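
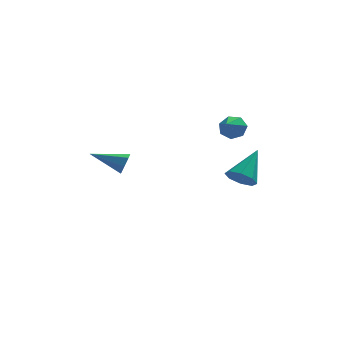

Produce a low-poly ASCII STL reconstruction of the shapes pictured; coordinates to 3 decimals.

solid 
facet normal -0.479 -0.621 -0.620
outer loop
vertex 2.76 -4.468 -0.575
vertex 2.162 -4.631 0.05
vertex 2.239 -4.042 -0.599
endloop
endfacet
facet normal 0.557 0.652 -0.515
outer loop
vertex 2.76 -4.468 -0.575
vertex 2.239 -4.042 -0.599
vertex 3.198 -3.289 1.39
endloop
endfacet
facet normal -0.479 -0.621 -0.620
outer loop
vertex 2.239 -4.042 -0.599
vertex 2.162 -4.631 0.05
vertex 1.673 -3.961 -0.243
endloop
endfacet
facet normal -0.069 0.944 -0.324
outer loop
vertex 2.239 -4.042 -0.599
vertex 1.673 -3.961 -0.243
vertex 3.198 -3.289 1.39
endloop
endfacet
facet normal -0.480 -0.621 -0.619
outer loop
vertex 1.673 -3.961 -0.243
vertex 2.162 -4.631 0.05
vertex 1.394 -4.272 0.285
endloop
endfacet
facet normal -0.555 0.811 0.185
outer loop
vertex 1.673 -3.961 -0.243
vertex 1.394 -4.272 0.285
vertex 3.198 -3.289 1.39
endloop
endfacet
facet normal -0.480 -0.621 -0.620
outer loop
vertex 1.394 -4.272 0.285
vertex 2.162 -4.631 0.05
vertex 1.565 -4.794 0.675
endloop
endfacet
facet normal -0.617 0.331 0.714
outer loop
vertex 1.394 -4.272 0.285
vertex 1.565 -4.794 0.675
vertex 3.198 -3.289 1.39
endloop
endfacet
facet normal -0.479 -0.622 -0.620
outer loop
vertex 1.565 -4.794 0.675
vertex 2.162 -4.631 0.05
vertex 2.086 -5.22 0.7
endloop
endfacet
facet normal -0.220 -0.213 0.952
outer loop
vertex 1.565 -4.794 0.675
vertex 2.086 -5.22 0.7
vertex 3.198 -3.289 1.39
endloop
endfacet
facet normal -0.479 -0.622 -0.620
outer loop
vertex 2.086 -5.22 0.7
vertex 2.162 -4.631 0.05
vertex 2.652 -5.301 0.344
endloop
endfacet
facet normal 0.406 -0.506 0.761
outer loop
vertex 2.086 -5.22 0.7
vertex 2.652 -5.301 0.344
vertex 3.198 -3.289 1.39
endloop
endfacet
facet normal -0.479 -0.622 -0.619
outer loop
vertex 2.652 -5.301 0.344
vertex 2.162 -4.631 0.05
vertex 2.931 -4.99 -0.184
endloop
endfacet
facet normal 0.893 -0.373 0.252
outer loop
vertex 2.652 -5.301 0.344
vertex 2.931 -4.99 -0.184
vertex 3.198 -3.289 1.39
endloop
endfacet
facet normal -0.479 -0.621 -0.620
outer loop
vertex 2.931 -4.99 -0.184
vertex 2.162 -4.631 0.05
vertex 2.76 -4.468 -0.575
endloop
endfacet
facet normal 0.955 0.106 -0.276
outer loop
vertex 2.931 -4.99 -0.184
vertex 2.76 -4.468 -0.575
vertex 3.198 -3.289 1.39
endloop
endfacet
facet normal 0.334 0.783 -0.525
outer loop
vertex 3.249 3.089 0.871
vertex 2.785 2.868 0.246
vertex 2.6 3.36 0.862
endloop
endfacet
facet normal 0.034 0.115 0.993
outer loop
vertex 3.249 3.089 0.871
vertex 2.6 3.36 0.862
vertex 2.255 1.632 1.074
endloop
endfacet
facet normal 0.336 0.783 -0.524
outer loop
vertex 2.6 3.36 0.862
vertex 2.785 2.868 0.246
vertex 2.091 3.261 0.388
endloop
endfacet
facet normal -0.687 0.222 0.692
outer loop
vertex 2.6 3.36 0.862
vertex 2.091 3.261 0.388
vertex 2.255 1.632 1.074
endloop
endfacet
facet normal 0.336 0.782 -0.525
outer loop
vertex 2.091 3.261 0.388
vertex 2.785 2.868 0.246
vertex 2.103 2.866 -0.193
endloop
endfacet
facet normal -0.996 -0.085 0.037
outer loop
vertex 2.091 3.261 0.388
vertex 2.103 2.866 -0.193
vertex 2.255 1.632 1.074
endloop
endfacet
facet normal 0.335 0.783 -0.524
outer loop
vertex 2.103 2.866 -0.193
vertex 2.785 2.868 0.246
vertex 2.629 2.473 -0.444
endloop
endfacet
facet normal -0.660 -0.576 -0.482
outer loop
vertex 2.103 2.866 -0.193
vertex 2.629 2.473 -0.444
vertex 2.255 1.632 1.074
endloop
endfacet
facet normal 0.335 0.783 -0.524
outer loop
vertex 2.629 2.473 -0.444
vertex 2.785 2.868 0.246
vertex 3.272 2.377 -0.176
endloop
endfacet
facet normal 0.065 -0.880 -0.471
outer loop
vertex 2.629 2.473 -0.444
vertex 3.272 2.377 -0.176
vertex 2.255 1.632 1.074
endloop
endfacet
facet normal 0.334 0.783 -0.525
outer loop
vertex 3.272 2.377 -0.176
vertex 2.785 2.868 0.246
vertex 3.548 2.652 0.409
endloop
endfacet
facet normal 0.637 -0.768 0.061
outer loop
vertex 3.272 2.377 -0.176
vertex 3.548 2.652 0.409
vertex 2.255 1.632 1.074
endloop
endfacet
facet normal 0.334 0.783 -0.525
outer loop
vertex 3.548 2.652 0.409
vertex 2.785 2.868 0.246
vertex 3.249 3.089 0.871
endloop
endfacet
facet normal 0.623 -0.326 0.711
outer loop
vertex 3.548 2.652 0.409
vertex 3.249 3.089 0.871
vertex 2.255 1.632 1.074
endloop
endfacet
facet normal 0.917 -0.230 -0.326
outer loop
vertex -2.768 2.992 -1.583
vertex -3.06 2.695 -2.195
vertex -2.844 3.393 -2.079
endloop
endfacet
facet normal 0.079 0.781 0.619
outer loop
vertex -2.768 2.992 -1.583
vertex -2.844 3.393 -2.079
vertex -4.94 3.165 -1.525
endloop
endfacet
facet normal 0.917 -0.229 -0.327
outer loop
vertex -2.844 3.393 -2.079
vertex -3.06 2.695 -2.195
vertex -3.083 3.269 -2.662
endloop
endfacet
facet normal -0.146 0.978 -0.148
outer loop
vertex -2.844 3.393 -2.079
vertex -3.083 3.269 -2.662
vertex -4.94 3.165 -1.525
endloop
endfacet
facet normal 0.916 -0.230 -0.328
outer loop
vertex -3.083 3.269 -2.662
vertex -3.06 2.695 -2.195
vertex -3.305 2.713 -2.893
endloop
endfacet
facet normal -0.474 0.493 -0.730
outer loop
vertex -3.083 3.269 -2.662
vertex -3.305 2.713 -2.893
vertex -4.94 3.165 -1.525
endloop
endfacet
facet normal 0.917 -0.229 -0.328
outer loop
vertex -3.305 2.713 -2.893
vertex -3.06 2.695 -2.195
vertex -3.342 2.143 -2.599
endloop
endfacet
facet normal -0.659 -0.311 -0.685
outer loop
vertex -3.305 2.713 -2.893
vertex -3.342 2.143 -2.599
vertex -4.94 3.165 -1.525
endloop
endfacet
facet normal 0.917 -0.229 -0.327
outer loop
vertex -3.342 2.143 -2.599
vertex -3.06 2.695 -2.195
vertex -3.167 1.989 -2.001
endloop
endfacet
facet normal -0.561 -0.826 -0.049
outer loop
vertex -3.342 2.143 -2.599
vertex -3.167 1.989 -2.001
vertex -4.94 3.165 -1.525
endloop
endfacet
facet normal 0.917 -0.229 -0.326
outer loop
vertex -3.167 1.989 -2.001
vertex -3.06 2.695 -2.195
vertex -2.912 2.367 -1.549
endloop
endfacet
facet normal -0.254 -0.667 0.701
outer loop
vertex -3.167 1.989 -2.001
vertex -2.912 2.367 -1.549
vertex -4.94 3.165 -1.525
endloop
endfacet
facet normal 0.917 -0.229 -0.326
outer loop
vertex -2.912 2.367 -1.549
vertex -3.06 2.695 -2.195
vertex -2.768 2.992 -1.583
endloop
endfacet
facet normal 0.030 0.047 0.998
outer loop
vertex -2.912 2.367 -1.549
vertex -2.768 2.992 -1.583
vertex -4.94 3.165 -1.525
endloop
endfacet

endsolid


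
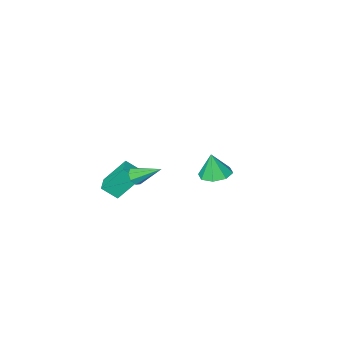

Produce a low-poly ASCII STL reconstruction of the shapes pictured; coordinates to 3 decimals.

solid 
facet normal -0.592 -0.804 -0.062
outer loop
vertex 2.343 -4.02 -3.247
vertex 1.224 -3.322 -1.613
vertex 1.587 -3.403 -4.028
endloop
endfacet
facet normal 0.533 -0.332 -0.778
outer loop
vertex 2.356 -2.358 -3.947
vertex 2.343 -4.02 -3.247
vertex 1.587 -3.403 -4.028
endloop
endfacet
facet normal -0.592 -0.804 -0.062
outer loop
vertex 1.587 -3.403 -4.028
vertex 1.224 -3.322 -1.613
vertex 0.468 -2.705 -2.394
endloop
endfacet
facet normal -0.605 0.494 -0.625
outer loop
vertex 0.468 -2.705 -2.394
vertex 2.356 -2.358 -3.947
vertex 1.587 -3.403 -4.028
endloop
endfacet
facet normal 0.605 -0.494 0.625
outer loop
vertex 2.343 -4.02 -3.247
vertex 1.993 -2.277 -1.532
vertex 1.224 -3.322 -1.613
endloop
endfacet
facet normal 0.533 -0.332 -0.778
outer loop
vertex 3.112 -2.975 -3.166
vertex 2.343 -4.02 -3.247
vertex 2.356 -2.358 -3.947
endloop
endfacet
facet normal 0.605 -0.494 0.625
outer loop
vertex 3.112 -2.975 -3.166
vertex 1.993 -2.277 -1.532
vertex 2.343 -4.02 -3.247
endloop
endfacet
facet normal -0.533 0.332 0.778
outer loop
vertex 1.224 -3.322 -1.613
vertex 1.993 -2.277 -1.532
vertex 0.468 -2.705 -2.394
endloop
endfacet
facet normal -0.605 0.494 -0.625
outer loop
vertex 1.237 -1.66 -2.313
vertex 2.356 -2.358 -3.947
vertex 0.468 -2.705 -2.394
endloop
endfacet
facet normal -0.533 0.332 0.778
outer loop
vertex 0.468 -2.705 -2.394
vertex 1.993 -2.277 -1.532
vertex 1.237 -1.66 -2.313
endloop
endfacet
facet normal 0.592 0.804 0.062
outer loop
vertex 1.237 -1.66 -2.313
vertex 3.112 -2.975 -3.166
vertex 2.356 -2.358 -3.947
endloop
endfacet
facet normal 0.592 0.804 0.062
outer loop
vertex 1.993 -2.277 -1.532
vertex 3.112 -2.975 -3.166
vertex 1.237 -1.66 -2.313
endloop
endfacet
facet normal 0.516 -0.678 -0.523
outer loop
vertex 4.54 2.664 1.764
vertex 4.085 2.63 1.359
vertex 4.588 2.97 1.415
endloop
endfacet
facet normal 0.657 0.520 0.546
outer loop
vertex 4.54 2.664 1.764
vertex 4.588 2.97 1.415
vertex 3.155 3.85 2.301
endloop
endfacet
facet normal 0.517 -0.678 -0.523
outer loop
vertex 4.588 2.97 1.415
vertex 4.085 2.63 1.359
vertex 4.342 3.077 1.033
endloop
endfacet
facet normal 0.489 0.869 -0.072
outer loop
vertex 4.588 2.97 1.415
vertex 4.342 3.077 1.033
vertex 3.155 3.85 2.301
endloop
endfacet
facet normal 0.516 -0.678 -0.523
outer loop
vertex 4.342 3.077 1.033
vertex 4.085 2.63 1.359
vertex 3.945 2.922 0.842
endloop
endfacet
facet normal -0.055 0.829 -0.557
outer loop
vertex 4.342 3.077 1.033
vertex 3.945 2.922 0.842
vertex 3.155 3.85 2.301
endloop
endfacet
facet normal 0.516 -0.678 -0.523
outer loop
vertex 3.945 2.922 0.842
vertex 4.085 2.63 1.359
vertex 3.63 2.596 0.954
endloop
endfacet
facet normal -0.658 0.421 -0.624
outer loop
vertex 3.945 2.922 0.842
vertex 3.63 2.596 0.954
vertex 3.155 3.85 2.301
endloop
endfacet
facet normal 0.516 -0.678 -0.523
outer loop
vertex 3.63 2.596 0.954
vertex 4.085 2.63 1.359
vertex 3.582 2.29 1.303
endloop
endfacet
facet normal -0.966 -0.115 -0.234
outer loop
vertex 3.63 2.596 0.954
vertex 3.582 2.29 1.303
vertex 3.155 3.85 2.301
endloop
endfacet
facet normal 0.517 -0.678 -0.523
outer loop
vertex 3.582 2.29 1.303
vertex 4.085 2.63 1.359
vertex 3.828 2.183 1.685
endloop
endfacet
facet normal -0.798 -0.464 0.384
outer loop
vertex 3.582 2.29 1.303
vertex 3.828 2.183 1.685
vertex 3.155 3.85 2.301
endloop
endfacet
facet normal 0.516 -0.678 -0.523
outer loop
vertex 3.828 2.183 1.685
vertex 4.085 2.63 1.359
vertex 4.225 2.338 1.876
endloop
endfacet
facet normal -0.253 -0.424 0.870
outer loop
vertex 3.828 2.183 1.685
vertex 4.225 2.338 1.876
vertex 3.155 3.85 2.301
endloop
endfacet
facet normal 0.516 -0.678 -0.523
outer loop
vertex 4.225 2.338 1.876
vertex 4.085 2.63 1.359
vertex 4.54 2.664 1.764
endloop
endfacet
facet normal 0.350 -0.016 0.937
outer loop
vertex 4.225 2.338 1.876
vertex 4.54 2.664 1.764
vertex 3.155 3.85 2.301
endloop
endfacet
facet normal -0.138 0.098 -0.986
outer loop
vertex -2.958 -1.594 -3.755
vertex -4.017 -1.657 -3.613
vertex -3.303 -0.861 -3.634
endloop
endfacet
facet normal 0.844 0.327 0.426
outer loop
vertex -2.958 -1.594 -3.755
vertex -3.303 -0.861 -3.634
vertex -3.783 -1.823 -1.947
endloop
endfacet
facet normal -0.138 0.098 -0.986
outer loop
vertex -3.303 -0.861 -3.634
vertex -4.017 -1.657 -3.613
vertex -4.065 -0.594 -3.501
endloop
endfacet
facet normal 0.361 0.762 0.537
outer loop
vertex -3.303 -0.861 -3.634
vertex -4.065 -0.594 -3.501
vertex -3.783 -1.823 -1.947
endloop
endfacet
facet normal -0.139 0.098 -0.986
outer loop
vertex -4.065 -0.594 -3.501
vertex -4.017 -1.657 -3.613
vertex -4.8 -0.951 -3.433
endloop
endfacet
facet normal -0.293 0.723 0.625
outer loop
vertex -4.065 -0.594 -3.501
vertex -4.8 -0.951 -3.433
vertex -3.783 -1.823 -1.947
endloop
endfacet
facet normal -0.138 0.098 -0.986
outer loop
vertex -4.8 -0.951 -3.433
vertex -4.017 -1.657 -3.613
vertex -5.075 -1.721 -3.471
endloop
endfacet
facet normal -0.735 0.231 0.638
outer loop
vertex -4.8 -0.951 -3.433
vertex -5.075 -1.721 -3.471
vertex -3.783 -1.823 -1.947
endloop
endfacet
facet normal -0.138 0.098 -0.986
outer loop
vertex -5.075 -1.721 -3.471
vertex -4.017 -1.657 -3.613
vertex -4.731 -2.454 -3.592
endloop
endfacet
facet normal -0.704 -0.425 0.569
outer loop
vertex -5.075 -1.721 -3.471
vertex -4.731 -2.454 -3.592
vertex -3.783 -1.823 -1.947
endloop
endfacet
facet normal -0.138 0.097 -0.986
outer loop
vertex -4.731 -2.454 -3.592
vertex -4.017 -1.657 -3.613
vertex -3.968 -2.72 -3.725
endloop
endfacet
facet normal -0.221 -0.861 0.458
outer loop
vertex -4.731 -2.454 -3.592
vertex -3.968 -2.72 -3.725
vertex -3.783 -1.823 -1.947
endloop
endfacet
facet normal -0.138 0.097 -0.986
outer loop
vertex -3.968 -2.72 -3.725
vertex -4.017 -1.657 -3.613
vertex -3.233 -2.364 -3.793
endloop
endfacet
facet normal 0.432 -0.822 0.370
outer loop
vertex -3.968 -2.72 -3.725
vertex -3.233 -2.364 -3.793
vertex -3.783 -1.823 -1.947
endloop
endfacet
facet normal -0.138 0.098 -0.986
outer loop
vertex -3.233 -2.364 -3.793
vertex -4.017 -1.657 -3.613
vertex -2.958 -1.594 -3.755
endloop
endfacet
facet normal 0.874 -0.330 0.357
outer loop
vertex -3.233 -2.364 -3.793
vertex -2.958 -1.594 -3.755
vertex -3.783 -1.823 -1.947
endloop
endfacet

endsolid


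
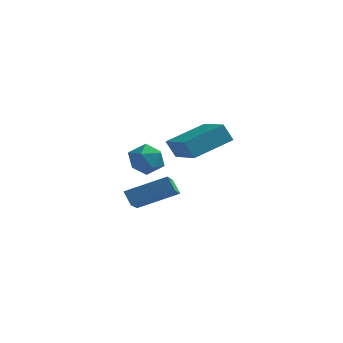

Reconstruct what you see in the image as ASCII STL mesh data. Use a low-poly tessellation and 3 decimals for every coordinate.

solid 
facet normal -0.682 0.670 -0.293
outer loop
vertex 2.007 -4.003 0.939
vertex 3.174 -2.504 1.654
vertex 2.441 -3.934 0.086
endloop
endfacet
facet normal -0.575 -0.738 -0.352
outer loop
vertex 3.886 -5.356 0.706
vertex 2.007 -4.003 0.939
vertex 2.441 -3.934 0.086
endloop
endfacet
facet normal -0.682 0.670 -0.292
outer loop
vertex 2.441 -3.934 0.086
vertex 3.174 -2.504 1.654
vertex 3.608 -2.435 0.8
endloop
endfacet
facet normal 0.452 0.072 -0.889
outer loop
vertex 3.608 -2.435 0.8
vertex 3.886 -5.356 0.706
vertex 2.441 -3.934 0.086
endloop
endfacet
facet normal -0.452 -0.072 0.889
outer loop
vertex 2.007 -4.003 0.939
vertex 4.619 -3.926 2.274
vertex 3.174 -2.504 1.654
endloop
endfacet
facet normal -0.575 -0.738 -0.352
outer loop
vertex 3.452 -5.425 1.56
vertex 2.007 -4.003 0.939
vertex 3.886 -5.356 0.706
endloop
endfacet
facet normal -0.452 -0.071 0.889
outer loop
vertex 3.452 -5.425 1.56
vertex 4.619 -3.926 2.274
vertex 2.007 -4.003 0.939
endloop
endfacet
facet normal 0.575 0.738 0.352
outer loop
vertex 3.174 -2.504 1.654
vertex 4.619 -3.926 2.274
vertex 3.608 -2.435 0.8
endloop
endfacet
facet normal 0.453 0.072 -0.889
outer loop
vertex 5.053 -3.857 1.421
vertex 3.886 -5.356 0.706
vertex 3.608 -2.435 0.8
endloop
endfacet
facet normal 0.575 0.738 0.352
outer loop
vertex 3.608 -2.435 0.8
vertex 4.619 -3.926 2.274
vertex 5.053 -3.857 1.421
endloop
endfacet
facet normal 0.682 -0.670 0.292
outer loop
vertex 5.053 -3.857 1.421
vertex 3.452 -5.425 1.56
vertex 3.886 -5.356 0.706
endloop
endfacet
facet normal 0.682 -0.670 0.293
outer loop
vertex 4.619 -3.926 2.274
vertex 3.452 -5.425 1.56
vertex 5.053 -3.857 1.421
endloop
endfacet
facet normal -0.539 0.276 0.796
outer loop
vertex 0.507 -0.328 -2.695
vertex 0.043 1.372 -3.597
vertex -1.257 -1.27 -3.562
endloop
endfacet
facet normal 0.235 -0.859 0.455
outer loop
vertex -0.783 -1.512 -4.263
vertex 0.507 -0.328 -2.695
vertex -1.257 -1.27 -3.562
endloop
endfacet
facet normal -0.539 0.276 0.796
outer loop
vertex -1.257 -1.27 -3.562
vertex 0.043 1.372 -3.597
vertex -1.721 0.431 -4.465
endloop
endfacet
facet normal -0.809 -0.432 -0.398
outer loop
vertex -1.721 0.431 -4.465
vertex -0.783 -1.512 -4.263
vertex -1.257 -1.27 -3.562
endloop
endfacet
facet normal 0.809 0.432 0.398
outer loop
vertex 0.507 -0.328 -2.695
vertex 0.517 1.13 -4.298
vertex 0.043 1.372 -3.597
endloop
endfacet
facet normal 0.234 -0.859 0.456
outer loop
vertex 0.981 -0.571 -3.395
vertex 0.507 -0.328 -2.695
vertex -0.783 -1.512 -4.263
endloop
endfacet
facet normal 0.809 0.432 0.398
outer loop
vertex 0.981 -0.571 -3.395
vertex 0.517 1.13 -4.298
vertex 0.507 -0.328 -2.695
endloop
endfacet
facet normal -0.234 0.859 -0.455
outer loop
vertex 0.043 1.372 -3.597
vertex 0.517 1.13 -4.298
vertex -1.721 0.431 -4.465
endloop
endfacet
facet normal -0.809 -0.432 -0.398
outer loop
vertex -1.247 0.188 -5.165
vertex -0.783 -1.512 -4.263
vertex -1.721 0.431 -4.465
endloop
endfacet
facet normal -0.234 0.858 -0.456
outer loop
vertex -1.721 0.431 -4.465
vertex 0.517 1.13 -4.298
vertex -1.247 0.188 -5.165
endloop
endfacet
facet normal 0.539 -0.275 -0.796
outer loop
vertex -1.247 0.188 -5.165
vertex 0.981 -0.571 -3.395
vertex -0.783 -1.512 -4.263
endloop
endfacet
facet normal 0.539 -0.276 -0.796
outer loop
vertex 0.517 1.13 -4.298
vertex 0.981 -0.571 -3.395
vertex -1.247 0.188 -5.165
endloop
endfacet
facet normal -0.162 0.751 0.641
outer loop
vertex -1.839 1.862 -2.158
vertex -1.321 1.383 -1.466
vertex -0.865 2.007 -2.082
endloop
endfacet
facet normal -0.145 0.989 -0.032
outer loop
vertex -1.839 1.862 -2.158
vertex -0.865 2.007 -2.082
vertex -1.282 1.917 -2.973
endloop
endfacet
facet normal -0.650 0.645 -0.401
outer loop
vertex -1.839 1.862 -2.158
vertex -1.282 1.917 -2.973
vertex -1.997 1.237 -2.908
endloop
endfacet
facet normal -0.980 0.194 0.045
outer loop
vertex -1.839 1.862 -2.158
vertex -1.997 1.237 -2.908
vertex -2.02 0.907 -1.976
endloop
endfacet
facet normal -0.678 0.260 0.687
outer loop
vertex -1.839 1.862 -2.158
vertex -2.02 0.907 -1.976
vertex -1.321 1.383 -1.466
endloop
endfacet
facet normal 0.488 0.815 -0.311
outer loop
vertex -1.282 1.917 -2.973
vertex -0.865 2.007 -2.082
vertex -0.42 1.473 -2.784
endloop
endfacet
facet normal 0.459 0.431 0.777
outer loop
vertex -0.865 2.007 -2.082
vertex -1.321 1.383 -1.466
vertex -0.443 1.143 -1.852
endloop
endfacet
facet normal -0.374 -0.364 0.853
outer loop
vertex -1.321 1.383 -1.466
vertex -2.02 0.907 -1.976
vertex -1.158 0.463 -1.787
endloop
endfacet
facet normal -0.862 -0.471 -0.188
outer loop
vertex -2.02 0.907 -1.976
vertex -1.997 1.237 -2.908
vertex -1.575 0.373 -2.678
endloop
endfacet
facet normal -0.329 0.259 -0.908
outer loop
vertex -1.997 1.237 -2.908
vertex -1.282 1.917 -2.973
vertex -1.119 0.997 -3.294
endloop
endfacet
facet normal 0.980 -0.194 -0.045
outer loop
vertex -0.601 0.518 -2.602
vertex -0.42 1.473 -2.784
vertex -0.443 1.143 -1.852
endloop
endfacet
facet normal 0.650 -0.645 0.401
outer loop
vertex -0.601 0.518 -2.602
vertex -0.443 1.143 -1.852
vertex -1.158 0.463 -1.787
endloop
endfacet
facet normal 0.145 -0.989 0.032
outer loop
vertex -0.601 0.518 -2.602
vertex -1.158 0.463 -1.787
vertex -1.575 0.373 -2.678
endloop
endfacet
facet normal 0.162 -0.751 -0.641
outer loop
vertex -0.601 0.518 -2.602
vertex -1.575 0.373 -2.678
vertex -1.119 0.997 -3.294
endloop
endfacet
facet normal 0.678 -0.260 -0.687
outer loop
vertex -0.601 0.518 -2.602
vertex -1.119 0.997 -3.294
vertex -0.42 1.473 -2.784
endloop
endfacet
facet normal 0.862 0.471 0.188
outer loop
vertex -0.443 1.143 -1.852
vertex -0.42 1.473 -2.784
vertex -0.865 2.007 -2.082
endloop
endfacet
facet normal 0.329 -0.259 0.908
outer loop
vertex -1.158 0.463 -1.787
vertex -0.443 1.143 -1.852
vertex -1.321 1.383 -1.466
endloop
endfacet
facet normal -0.488 -0.815 0.311
outer loop
vertex -1.575 0.373 -2.678
vertex -1.158 0.463 -1.787
vertex -2.02 0.907 -1.976
endloop
endfacet
facet normal -0.459 -0.431 -0.777
outer loop
vertex -1.119 0.997 -3.294
vertex -1.575 0.373 -2.678
vertex -1.997 1.237 -2.908
endloop
endfacet
facet normal 0.374 0.364 -0.853
outer loop
vertex -0.42 1.473 -2.784
vertex -1.119 0.997 -3.294
vertex -1.282 1.917 -2.973
endloop
endfacet

endsolid


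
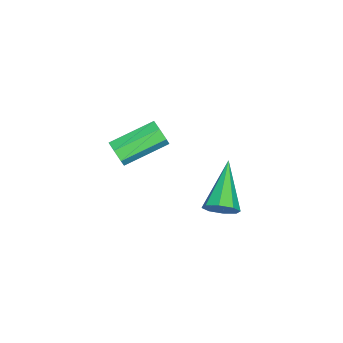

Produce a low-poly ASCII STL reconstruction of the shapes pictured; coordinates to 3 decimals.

solid 
facet normal 0.841 0.144 -0.522
outer loop
vertex -0.76 1.091 -2.318
vertex -1.042 1.494 -2.661
vertex -0.729 1.518 -2.15
endloop
endfacet
facet normal 0.272 -0.369 0.889
outer loop
vertex -0.76 1.091 -2.318
vertex -0.729 1.518 -2.15
vertex -2.598 1.226 -1.699
endloop
endfacet
facet normal 0.841 0.146 -0.522
outer loop
vertex -0.729 1.518 -2.15
vertex -1.042 1.494 -2.661
vertex -0.882 1.93 -2.281
endloop
endfacet
facet normal 0.167 0.354 0.920
outer loop
vertex -0.729 1.518 -2.15
vertex -0.882 1.93 -2.281
vertex -2.598 1.226 -1.699
endloop
endfacet
facet normal 0.842 0.144 -0.520
outer loop
vertex -0.882 1.93 -2.281
vertex -1.042 1.494 -2.661
vertex -1.128 2.087 -2.636
endloop
endfacet
facet normal -0.179 0.848 0.499
outer loop
vertex -0.882 1.93 -2.281
vertex -1.128 2.087 -2.636
vertex -2.598 1.226 -1.699
endloop
endfacet
facet normal 0.841 0.144 -0.521
outer loop
vertex -1.128 2.087 -2.636
vertex -1.042 1.494 -2.661
vertex -1.324 1.897 -3.005
endloop
endfacet
facet normal -0.559 0.819 -0.125
outer loop
vertex -1.128 2.087 -2.636
vertex -1.324 1.897 -3.005
vertex -2.598 1.226 -1.699
endloop
endfacet
facet normal 0.842 0.146 -0.520
outer loop
vertex -1.324 1.897 -3.005
vertex -1.042 1.494 -2.661
vertex -1.354 1.471 -3.173
endloop
endfacet
facet normal -0.755 0.286 -0.590
outer loop
vertex -1.324 1.897 -3.005
vertex -1.354 1.471 -3.173
vertex -2.598 1.226 -1.699
endloop
endfacet
facet normal 0.842 0.146 -0.520
outer loop
vertex -1.354 1.471 -3.173
vertex -1.042 1.494 -2.661
vertex -1.201 1.058 -3.041
endloop
endfacet
facet normal -0.649 -0.439 -0.621
outer loop
vertex -1.354 1.471 -3.173
vertex -1.201 1.058 -3.041
vertex -2.598 1.226 -1.699
endloop
endfacet
facet normal 0.842 0.146 -0.520
outer loop
vertex -1.201 1.058 -3.041
vertex -1.042 1.494 -2.661
vertex -0.955 0.901 -2.687
endloop
endfacet
facet normal -0.305 -0.931 -0.201
outer loop
vertex -1.201 1.058 -3.041
vertex -0.955 0.901 -2.687
vertex -2.598 1.226 -1.699
endloop
endfacet
facet normal 0.842 0.146 -0.520
outer loop
vertex -0.955 0.901 -2.687
vertex -1.042 1.494 -2.661
vertex -0.76 1.091 -2.318
endloop
endfacet
facet normal 0.077 -0.902 0.424
outer loop
vertex -0.955 0.901 -2.687
vertex -0.76 1.091 -2.318
vertex -2.598 1.226 -1.699
endloop
endfacet
facet normal 0.617 -0.705 -0.349
outer loop
vertex -3.138 -2.78 -2.942
vertex -3.441 -2.832 -3.373
vertex -3.029 -2.509 -3.297
endloop
endfacet
facet normal 0.750 0.394 0.531
outer loop
vertex -3.138 -2.78 -2.942
vertex -3.029 -2.509 -3.297
vertex -4.175 -1.595 -2.356
endloop
endfacet
facet normal 0.750 0.394 0.531
outer loop
vertex -4.175 -1.595 -2.356
vertex -3.029 -2.509 -3.297
vertex -4.066 -1.324 -2.711
endloop
endfacet
facet normal -0.617 0.705 0.349
outer loop
vertex -4.175 -1.595 -2.356
vertex -4.066 -1.324 -2.711
vertex -4.479 -1.648 -2.787
endloop
endfacet
facet normal 0.617 -0.705 -0.350
outer loop
vertex -3.029 -2.509 -3.297
vertex -3.441 -2.832 -3.373
vertex -3.231 -2.481 -3.709
endloop
endfacet
facet normal 0.653 0.706 -0.272
outer loop
vertex -3.029 -2.509 -3.297
vertex -3.231 -2.481 -3.709
vertex -4.066 -1.324 -2.711
endloop
endfacet
facet normal 0.653 0.707 -0.273
outer loop
vertex -4.066 -1.324 -2.711
vertex -3.231 -2.481 -3.709
vertex -4.268 -1.297 -3.124
endloop
endfacet
facet normal -0.617 0.705 0.348
outer loop
vertex -4.066 -1.324 -2.711
vertex -4.268 -1.297 -3.124
vertex -4.479 -1.648 -2.787
endloop
endfacet
facet normal 0.618 -0.704 -0.349
outer loop
vertex -3.231 -2.481 -3.709
vertex -3.441 -2.832 -3.373
vertex -3.591 -2.718 -3.868
endloop
endfacet
facet normal 0.064 0.487 -0.871
outer loop
vertex -3.231 -2.481 -3.709
vertex -3.591 -2.718 -3.868
vertex -4.268 -1.297 -3.124
endloop
endfacet
facet normal 0.064 0.487 -0.871
outer loop
vertex -4.268 -1.297 -3.124
vertex -3.591 -2.718 -3.868
vertex -4.628 -1.534 -3.283
endloop
endfacet
facet normal -0.618 0.705 0.348
outer loop
vertex -4.268 -1.297 -3.124
vertex -4.628 -1.534 -3.283
vertex -4.479 -1.648 -2.787
endloop
endfacet
facet normal 0.617 -0.705 -0.349
outer loop
vertex -3.591 -2.718 -3.868
vertex -3.441 -2.832 -3.373
vertex -3.839 -3.041 -3.654
endloop
endfacet
facet normal -0.573 -0.099 -0.814
outer loop
vertex -3.591 -2.718 -3.868
vertex -3.839 -3.041 -3.654
vertex -4.628 -1.534 -3.283
endloop
endfacet
facet normal -0.574 -0.100 -0.813
outer loop
vertex -4.628 -1.534 -3.283
vertex -3.839 -3.041 -3.654
vertex -4.876 -1.857 -3.068
endloop
endfacet
facet normal -0.618 0.706 0.348
outer loop
vertex -4.628 -1.534 -3.283
vertex -4.876 -1.857 -3.068
vertex -4.479 -1.648 -2.787
endloop
endfacet
facet normal 0.617 -0.705 -0.350
outer loop
vertex -3.839 -3.041 -3.654
vertex -3.441 -2.832 -3.373
vertex -3.787 -3.207 -3.228
endloop
endfacet
facet normal -0.779 -0.611 -0.143
outer loop
vertex -3.839 -3.041 -3.654
vertex -3.787 -3.207 -3.228
vertex -4.876 -1.857 -3.068
endloop
endfacet
facet normal -0.779 -0.611 -0.143
outer loop
vertex -4.876 -1.857 -3.068
vertex -3.787 -3.207 -3.228
vertex -4.825 -2.022 -2.642
endloop
endfacet
facet normal -0.617 0.706 0.347
outer loop
vertex -4.876 -1.857 -3.068
vertex -4.825 -2.022 -2.642
vertex -4.479 -1.648 -2.787
endloop
endfacet
facet normal 0.618 -0.705 -0.348
outer loop
vertex -3.787 -3.207 -3.228
vertex -3.441 -2.832 -3.373
vertex -3.475 -3.09 -2.911
endloop
endfacet
facet normal -0.397 -0.662 0.635
outer loop
vertex -3.787 -3.207 -3.228
vertex -3.475 -3.09 -2.911
vertex -4.825 -2.022 -2.642
endloop
endfacet
facet normal -0.398 -0.663 0.634
outer loop
vertex -4.825 -2.022 -2.642
vertex -3.475 -3.09 -2.911
vertex -4.513 -1.906 -2.325
endloop
endfacet
facet normal -0.617 0.706 0.349
outer loop
vertex -4.825 -2.022 -2.642
vertex -4.513 -1.906 -2.325
vertex -4.479 -1.648 -2.787
endloop
endfacet
facet normal 0.617 -0.706 -0.349
outer loop
vertex -3.475 -3.09 -2.911
vertex -3.441 -2.832 -3.373
vertex -3.138 -2.78 -2.942
endloop
endfacet
facet normal 0.283 -0.214 0.935
outer loop
vertex -3.475 -3.09 -2.911
vertex -3.138 -2.78 -2.942
vertex -4.513 -1.906 -2.325
endloop
endfacet
facet normal 0.283 -0.215 0.935
outer loop
vertex -4.513 -1.906 -2.325
vertex -3.138 -2.78 -2.942
vertex -4.175 -1.595 -2.356
endloop
endfacet
facet normal -0.617 0.705 0.349
outer loop
vertex -4.513 -1.906 -2.325
vertex -4.175 -1.595 -2.356
vertex -4.479 -1.648 -2.787
endloop
endfacet

endsolid


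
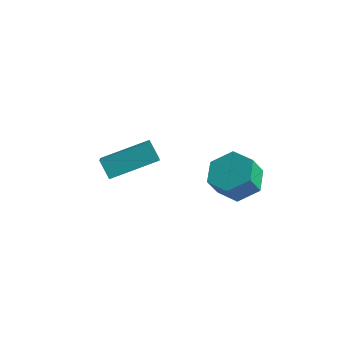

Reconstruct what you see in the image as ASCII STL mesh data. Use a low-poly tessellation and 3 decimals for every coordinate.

solid 
facet normal 0.163 0.470 -0.867
outer loop
vertex 2.317 0.084 1.669
vertex 1.394 0.303 1.614
vertex 1.998 0.894 2.048
endloop
endfacet
facet normal 0.928 0.226 0.298
outer loop
vertex 2.317 0.084 1.669
vertex 1.998 0.894 2.048
vertex 2.149 -0.402 2.561
endloop
endfacet
facet normal 0.927 0.226 0.299
outer loop
vertex 2.149 -0.402 2.561
vertex 1.998 0.894 2.048
vertex 1.829 0.408 2.941
endloop
endfacet
facet normal -0.163 -0.471 0.867
outer loop
vertex 2.149 -0.402 2.561
vertex 1.829 0.408 2.941
vertex 1.226 -0.183 2.506
endloop
endfacet
facet normal 0.163 0.470 -0.867
outer loop
vertex 1.998 0.894 2.048
vertex 1.394 0.303 1.614
vertex 1.075 1.113 1.993
endloop
endfacet
facet normal 0.172 0.851 0.496
outer loop
vertex 1.998 0.894 2.048
vertex 1.075 1.113 1.993
vertex 1.829 0.408 2.941
endloop
endfacet
facet normal 0.172 0.851 0.496
outer loop
vertex 1.829 0.408 2.941
vertex 1.075 1.113 1.993
vertex 0.906 0.627 2.886
endloop
endfacet
facet normal -0.163 -0.471 0.867
outer loop
vertex 1.829 0.408 2.941
vertex 0.906 0.627 2.886
vertex 1.226 -0.183 2.506
endloop
endfacet
facet normal 0.163 0.470 -0.867
outer loop
vertex 1.075 1.113 1.993
vertex 1.394 0.303 1.614
vertex 0.471 0.522 1.559
endloop
endfacet
facet normal -0.754 0.626 0.198
outer loop
vertex 1.075 1.113 1.993
vertex 0.471 0.522 1.559
vertex 0.906 0.627 2.886
endloop
endfacet
facet normal -0.755 0.625 0.198
outer loop
vertex 0.906 0.627 2.886
vertex 0.471 0.522 1.559
vertex 0.303 0.036 2.451
endloop
endfacet
facet normal -0.163 -0.471 0.867
outer loop
vertex 0.906 0.627 2.886
vertex 0.303 0.036 2.451
vertex 1.226 -0.183 2.506
endloop
endfacet
facet normal 0.163 0.471 -0.867
outer loop
vertex 0.471 0.522 1.559
vertex 1.394 0.303 1.614
vertex 0.791 -0.288 1.179
endloop
endfacet
facet normal -0.927 -0.227 -0.298
outer loop
vertex 0.471 0.522 1.559
vertex 0.791 -0.288 1.179
vertex 0.303 0.036 2.451
endloop
endfacet
facet normal -0.927 -0.226 -0.298
outer loop
vertex 0.303 0.036 2.451
vertex 0.791 -0.288 1.179
vertex 0.622 -0.774 2.072
endloop
endfacet
facet normal -0.163 -0.470 0.867
outer loop
vertex 0.303 0.036 2.451
vertex 0.622 -0.774 2.072
vertex 1.226 -0.183 2.506
endloop
endfacet
facet normal 0.163 0.471 -0.867
outer loop
vertex 0.791 -0.288 1.179
vertex 1.394 0.303 1.614
vertex 1.714 -0.507 1.234
endloop
endfacet
facet normal -0.172 -0.851 -0.496
outer loop
vertex 0.791 -0.288 1.179
vertex 1.714 -0.507 1.234
vertex 0.622 -0.774 2.072
endloop
endfacet
facet normal -0.172 -0.851 -0.496
outer loop
vertex 0.622 -0.774 2.072
vertex 1.714 -0.507 1.234
vertex 1.545 -0.993 2.127
endloop
endfacet
facet normal -0.163 -0.470 0.867
outer loop
vertex 0.622 -0.774 2.072
vertex 1.545 -0.993 2.127
vertex 1.226 -0.183 2.506
endloop
endfacet
facet normal 0.163 0.471 -0.867
outer loop
vertex 1.714 -0.507 1.234
vertex 1.394 0.303 1.614
vertex 2.317 0.084 1.669
endloop
endfacet
facet normal 0.755 -0.625 -0.197
outer loop
vertex 1.714 -0.507 1.234
vertex 2.317 0.084 1.669
vertex 1.545 -0.993 2.127
endloop
endfacet
facet normal 0.755 -0.625 -0.199
outer loop
vertex 1.545 -0.993 2.127
vertex 2.317 0.084 1.669
vertex 2.149 -0.402 2.561
endloop
endfacet
facet normal -0.163 -0.470 0.867
outer loop
vertex 1.545 -0.993 2.127
vertex 2.149 -0.402 2.561
vertex 1.226 -0.183 2.506
endloop
endfacet
facet normal -0.411 0.677 -0.611
outer loop
vertex -3.705 -1.02 1.745
vertex -2.413 0.32 2.359
vertex -3.151 -1.261 1.105
endloop
endfacet
facet normal -0.659 -0.683 -0.314
outer loop
vertex -2.387 -2.52 2.241
vertex -3.705 -1.02 1.745
vertex -3.151 -1.261 1.105
endloop
endfacet
facet normal -0.411 0.677 -0.611
outer loop
vertex -3.151 -1.261 1.105
vertex -2.413 0.32 2.359
vertex -1.859 0.079 1.719
endloop
endfacet
facet normal 0.630 -0.274 -0.727
outer loop
vertex -1.859 0.079 1.719
vertex -2.387 -2.52 2.241
vertex -3.151 -1.261 1.105
endloop
endfacet
facet normal -0.630 0.274 0.727
outer loop
vertex -3.705 -1.02 1.745
vertex -1.649 -0.939 3.495
vertex -2.413 0.32 2.359
endloop
endfacet
facet normal -0.659 -0.683 -0.314
outer loop
vertex -2.941 -2.279 2.881
vertex -3.705 -1.02 1.745
vertex -2.387 -2.52 2.241
endloop
endfacet
facet normal -0.630 0.274 0.727
outer loop
vertex -2.941 -2.279 2.881
vertex -1.649 -0.939 3.495
vertex -3.705 -1.02 1.745
endloop
endfacet
facet normal 0.659 0.683 0.314
outer loop
vertex -2.413 0.32 2.359
vertex -1.649 -0.939 3.495
vertex -1.859 0.079 1.719
endloop
endfacet
facet normal 0.630 -0.274 -0.727
outer loop
vertex -1.095 -1.18 2.855
vertex -2.387 -2.52 2.241
vertex -1.859 0.079 1.719
endloop
endfacet
facet normal 0.659 0.683 0.314
outer loop
vertex -1.859 0.079 1.719
vertex -1.649 -0.939 3.495
vertex -1.095 -1.18 2.855
endloop
endfacet
facet normal 0.411 -0.677 0.611
outer loop
vertex -1.095 -1.18 2.855
vertex -2.941 -2.279 2.881
vertex -2.387 -2.52 2.241
endloop
endfacet
facet normal 0.411 -0.677 0.611
outer loop
vertex -1.649 -0.939 3.495
vertex -2.941 -2.279 2.881
vertex -1.095 -1.18 2.855
endloop
endfacet

endsolid


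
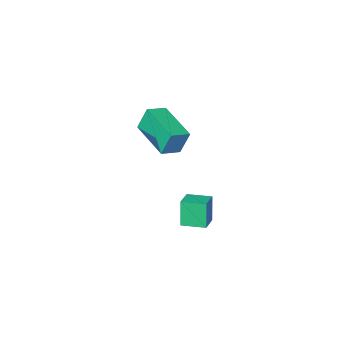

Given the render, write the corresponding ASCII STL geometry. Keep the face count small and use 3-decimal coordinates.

solid 
facet normal -0.708 -0.665 -0.239
outer loop
vertex -2.317 2.377 0.659
vertex -3.032 3.115 0.724
vertex -2.159 2.633 -0.523
endloop
endfacet
facet normal 0.695 -0.717 -0.062
outer loop
vertex -1.508 3.245 -0.304
vertex -2.317 2.377 0.659
vertex -2.159 2.633 -0.523
endloop
endfacet
facet normal -0.708 -0.664 -0.239
outer loop
vertex -2.159 2.633 -0.523
vertex -3.032 3.115 0.724
vertex -2.874 3.372 -0.458
endloop
endfacet
facet normal 0.129 0.210 -0.969
outer loop
vertex -2.874 3.372 -0.458
vertex -1.508 3.245 -0.304
vertex -2.159 2.633 -0.523
endloop
endfacet
facet normal -0.129 -0.210 0.969
outer loop
vertex -2.317 2.377 0.659
vertex -2.381 3.727 0.943
vertex -3.032 3.115 0.724
endloop
endfacet
facet normal 0.694 -0.717 -0.063
outer loop
vertex -1.666 2.988 0.878
vertex -2.317 2.377 0.659
vertex -1.508 3.245 -0.304
endloop
endfacet
facet normal -0.129 -0.210 0.969
outer loop
vertex -1.666 2.988 0.878
vertex -2.381 3.727 0.943
vertex -2.317 2.377 0.659
endloop
endfacet
facet normal -0.695 0.717 0.063
outer loop
vertex -3.032 3.115 0.724
vertex -2.381 3.727 0.943
vertex -2.874 3.372 -0.458
endloop
endfacet
facet normal 0.129 0.210 -0.969
outer loop
vertex -2.223 3.983 -0.239
vertex -1.508 3.245 -0.304
vertex -2.874 3.372 -0.458
endloop
endfacet
facet normal -0.694 0.717 0.063
outer loop
vertex -2.874 3.372 -0.458
vertex -2.381 3.727 0.943
vertex -2.223 3.983 -0.239
endloop
endfacet
facet normal 0.708 0.665 0.239
outer loop
vertex -2.223 3.983 -0.239
vertex -1.666 2.988 0.878
vertex -1.508 3.245 -0.304
endloop
endfacet
facet normal 0.708 0.664 0.239
outer loop
vertex -2.381 3.727 0.943
vertex -1.666 2.988 0.878
vertex -2.223 3.983 -0.239
endloop
endfacet
facet normal -0.963 -0.042 -0.266
outer loop
vertex -4.249 -2.479 2.2
vertex -4.218 -0.494 1.773
vertex -3.926 -2.726 1.071
endloop
endfacet
facet normal -0.016 -0.978 0.209
outer loop
vertex -3.002 -2.686 1.327
vertex -4.249 -2.479 2.2
vertex -3.926 -2.726 1.071
endloop
endfacet
facet normal -0.963 -0.042 -0.266
outer loop
vertex -3.926 -2.726 1.071
vertex -4.218 -0.494 1.773
vertex -3.895 -0.742 0.644
endloop
endfacet
facet normal 0.270 -0.207 -0.941
outer loop
vertex -3.895 -0.742 0.644
vertex -3.002 -2.686 1.327
vertex -3.926 -2.726 1.071
endloop
endfacet
facet normal -0.270 0.207 0.941
outer loop
vertex -4.249 -2.479 2.2
vertex -3.294 -0.454 2.029
vertex -4.218 -0.494 1.773
endloop
endfacet
facet normal -0.015 -0.977 0.210
outer loop
vertex -3.325 -2.438 2.456
vertex -4.249 -2.479 2.2
vertex -3.002 -2.686 1.327
endloop
endfacet
facet normal -0.270 0.207 0.941
outer loop
vertex -3.325 -2.438 2.456
vertex -3.294 -0.454 2.029
vertex -4.249 -2.479 2.2
endloop
endfacet
facet normal 0.016 0.978 -0.210
outer loop
vertex -4.218 -0.494 1.773
vertex -3.294 -0.454 2.029
vertex -3.895 -0.742 0.644
endloop
endfacet
facet normal 0.270 -0.207 -0.941
outer loop
vertex -2.971 -0.701 0.9
vertex -3.002 -2.686 1.327
vertex -3.895 -0.742 0.644
endloop
endfacet
facet normal 0.015 0.978 -0.210
outer loop
vertex -3.895 -0.742 0.644
vertex -3.294 -0.454 2.029
vertex -2.971 -0.701 0.9
endloop
endfacet
facet normal 0.963 0.042 0.266
outer loop
vertex -2.971 -0.701 0.9
vertex -3.325 -2.438 2.456
vertex -3.002 -2.686 1.327
endloop
endfacet
facet normal 0.963 0.042 0.266
outer loop
vertex -3.294 -0.454 2.029
vertex -3.325 -2.438 2.456
vertex -2.971 -0.701 0.9
endloop
endfacet

endsolid


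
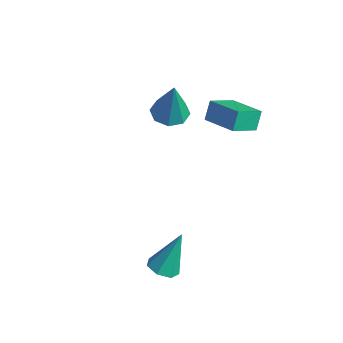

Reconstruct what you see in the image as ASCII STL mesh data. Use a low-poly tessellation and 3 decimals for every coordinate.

solid 
facet normal -0.168 0.033 -0.985
outer loop
vertex -1.405 -0.108 2.231
vertex -2.214 -0.099 2.369
vertex -1.632 0.474 2.289
endloop
endfacet
facet normal 0.916 0.335 0.222
outer loop
vertex -1.405 -0.108 2.231
vertex -1.632 0.474 2.289
vertex -1.886 -0.161 4.291
endloop
endfacet
facet normal -0.168 0.033 -0.985
outer loop
vertex -1.632 0.474 2.289
vertex -2.214 -0.099 2.369
vertex -2.2 0.721 2.394
endloop
endfacet
facet normal 0.427 0.845 0.322
outer loop
vertex -1.632 0.474 2.289
vertex -2.2 0.721 2.394
vertex -1.886 -0.161 4.291
endloop
endfacet
facet normal -0.168 0.033 -0.985
outer loop
vertex -2.2 0.721 2.394
vertex -2.214 -0.099 2.369
vertex -2.775 0.488 2.484
endloop
endfacet
facet normal -0.276 0.853 0.442
outer loop
vertex -2.2 0.721 2.394
vertex -2.775 0.488 2.484
vertex -1.886 -0.161 4.291
endloop
endfacet
facet normal -0.168 0.033 -0.985
outer loop
vertex -2.775 0.488 2.484
vertex -2.214 -0.099 2.369
vertex -3.022 -0.089 2.507
endloop
endfacet
facet normal -0.782 0.355 0.512
outer loop
vertex -2.775 0.488 2.484
vertex -3.022 -0.089 2.507
vertex -1.886 -0.161 4.291
endloop
endfacet
facet normal -0.168 0.031 -0.985
outer loop
vertex -3.022 -0.089 2.507
vertex -2.214 -0.099 2.369
vertex -2.795 -0.671 2.45
endloop
endfacet
facet normal -0.794 -0.358 0.491
outer loop
vertex -3.022 -0.089 2.507
vertex -2.795 -0.671 2.45
vertex -1.886 -0.161 4.291
endloop
endfacet
facet normal -0.169 0.032 -0.985
outer loop
vertex -2.795 -0.671 2.45
vertex -2.214 -0.099 2.369
vertex -2.228 -0.918 2.345
endloop
endfacet
facet normal -0.306 -0.868 0.391
outer loop
vertex -2.795 -0.671 2.45
vertex -2.228 -0.918 2.345
vertex -1.886 -0.161 4.291
endloop
endfacet
facet normal -0.167 0.032 -0.985
outer loop
vertex -2.228 -0.918 2.345
vertex -2.214 -0.099 2.369
vertex -1.652 -0.685 2.255
endloop
endfacet
facet normal 0.397 -0.877 0.271
outer loop
vertex -2.228 -0.918 2.345
vertex -1.652 -0.685 2.255
vertex -1.886 -0.161 4.291
endloop
endfacet
facet normal -0.168 0.031 -0.985
outer loop
vertex -1.652 -0.685 2.255
vertex -2.214 -0.099 2.369
vertex -1.405 -0.108 2.231
endloop
endfacet
facet normal 0.904 -0.378 0.201
outer loop
vertex -1.652 -0.685 2.255
vertex -1.405 -0.108 2.231
vertex -1.886 -0.161 4.291
endloop
endfacet
facet normal -0.970 -0.062 -0.237
outer loop
vertex -0.13 -0.142 3.511
vertex -0.343 0.33 4.259
vertex -0.031 1.034 2.796
endloop
endfacet
facet normal 0.234 -0.519 -0.822
outer loop
vertex 1.463 1.13 3.161
vertex -0.13 -0.142 3.511
vertex -0.031 1.034 2.796
endloop
endfacet
facet normal -0.970 -0.062 -0.237
outer loop
vertex -0.031 1.034 2.796
vertex -0.343 0.33 4.259
vertex -0.244 1.507 3.545
endloop
endfacet
facet normal 0.072 0.852 -0.518
outer loop
vertex -0.244 1.507 3.545
vertex 1.463 1.13 3.161
vertex -0.031 1.034 2.796
endloop
endfacet
facet normal -0.072 -0.853 0.518
outer loop
vertex -0.13 -0.142 3.511
vertex 1.151 0.426 4.624
vertex -0.343 0.33 4.259
endloop
endfacet
facet normal 0.233 -0.519 -0.823
outer loop
vertex 1.364 -0.047 3.875
vertex -0.13 -0.142 3.511
vertex 1.463 1.13 3.161
endloop
endfacet
facet normal -0.072 -0.852 0.518
outer loop
vertex 1.364 -0.047 3.875
vertex 1.151 0.426 4.624
vertex -0.13 -0.142 3.511
endloop
endfacet
facet normal -0.234 0.519 0.822
outer loop
vertex -0.343 0.33 4.259
vertex 1.151 0.426 4.624
vertex -0.244 1.507 3.545
endloop
endfacet
facet normal 0.072 0.853 -0.518
outer loop
vertex 1.25 1.602 3.909
vertex 1.463 1.13 3.161
vertex -0.244 1.507 3.545
endloop
endfacet
facet normal -0.233 0.519 0.822
outer loop
vertex -0.244 1.507 3.545
vertex 1.151 0.426 4.624
vertex 1.25 1.602 3.909
endloop
endfacet
facet normal 0.970 0.062 0.237
outer loop
vertex 1.25 1.602 3.909
vertex 1.364 -0.047 3.875
vertex 1.463 1.13 3.161
endloop
endfacet
facet normal 0.970 0.062 0.236
outer loop
vertex 1.151 0.426 4.624
vertex 1.364 -0.047 3.875
vertex 1.25 1.602 3.909
endloop
endfacet
facet normal -0.050 -0.479 -0.877
outer loop
vertex 2.843 -4.573 -1.278
vertex 2.174 -4.412 -1.328
vertex 2.72 -4.055 -1.554
endloop
endfacet
facet normal 0.944 0.299 0.141
outer loop
vertex 2.843 -4.573 -1.278
vertex 2.72 -4.055 -1.554
vertex 2.266 -3.508 0.328
endloop
endfacet
facet normal -0.049 -0.480 -0.876
outer loop
vertex 2.72 -4.055 -1.554
vertex 2.174 -4.412 -1.328
vertex 2.186 -3.807 -1.66
endloop
endfacet
facet normal 0.441 0.885 -0.151
outer loop
vertex 2.72 -4.055 -1.554
vertex 2.186 -3.807 -1.66
vertex 2.266 -3.508 0.328
endloop
endfacet
facet normal -0.049 -0.480 -0.876
outer loop
vertex 2.186 -3.807 -1.66
vertex 2.174 -4.412 -1.328
vertex 1.642 -4.014 -1.516
endloop
endfacet
facet normal -0.381 0.916 -0.122
outer loop
vertex 2.186 -3.807 -1.66
vertex 1.642 -4.014 -1.516
vertex 2.266 -3.508 0.328
endloop
endfacet
facet normal -0.049 -0.479 -0.876
outer loop
vertex 1.642 -4.014 -1.516
vertex 2.174 -4.412 -1.328
vertex 1.5 -4.521 -1.231
endloop
endfacet
facet normal -0.906 0.369 0.205
outer loop
vertex 1.642 -4.014 -1.516
vertex 1.5 -4.521 -1.231
vertex 2.266 -3.508 0.328
endloop
endfacet
facet normal -0.049 -0.478 -0.877
outer loop
vertex 1.5 -4.521 -1.231
vertex 2.174 -4.412 -1.328
vertex 1.865 -4.946 -1.02
endloop
endfacet
facet normal -0.736 -0.342 0.584
outer loop
vertex 1.5 -4.521 -1.231
vertex 1.865 -4.946 -1.02
vertex 2.266 -3.508 0.328
endloop
endfacet
facet normal -0.049 -0.478 -0.877
outer loop
vertex 1.865 -4.946 -1.02
vertex 2.174 -4.412 -1.328
vertex 2.463 -4.969 -1.041
endloop
endfacet
facet normal -0.001 -0.684 0.730
outer loop
vertex 1.865 -4.946 -1.02
vertex 2.463 -4.969 -1.041
vertex 2.266 -3.508 0.328
endloop
endfacet
facet normal -0.049 -0.478 -0.877
outer loop
vertex 2.463 -4.969 -1.041
vertex 2.174 -4.412 -1.328
vertex 2.843 -4.573 -1.278
endloop
endfacet
facet normal 0.747 -0.398 0.532
outer loop
vertex 2.463 -4.969 -1.041
vertex 2.843 -4.573 -1.278
vertex 2.266 -3.508 0.328
endloop
endfacet

endsolid


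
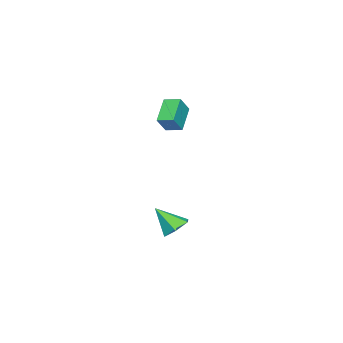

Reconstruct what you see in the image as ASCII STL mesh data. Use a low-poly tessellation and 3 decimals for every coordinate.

solid 
facet normal -0.649 0.099 -0.754
outer loop
vertex -2.81 0.559 3.398
vertex -2.851 1.644 3.575
vertex -1.351 0.813 2.176
endloop
endfacet
facet normal 0.037 -0.986 -0.161
outer loop
vertex -0.449 0.676 3.225
vertex -2.81 0.559 3.398
vertex -1.351 0.813 2.176
endloop
endfacet
facet normal -0.649 0.099 -0.754
outer loop
vertex -1.351 0.813 2.176
vertex -2.851 1.644 3.575
vertex -1.392 1.898 2.353
endloop
endfacet
facet normal 0.760 0.133 -0.636
outer loop
vertex -1.392 1.898 2.353
vertex -0.449 0.676 3.225
vertex -1.351 0.813 2.176
endloop
endfacet
facet normal -0.760 -0.133 0.636
outer loop
vertex -2.81 0.559 3.398
vertex -1.949 1.507 4.624
vertex -2.851 1.644 3.575
endloop
endfacet
facet normal 0.037 -0.986 -0.161
outer loop
vertex -1.908 0.422 4.447
vertex -2.81 0.559 3.398
vertex -0.449 0.676 3.225
endloop
endfacet
facet normal -0.760 -0.133 0.636
outer loop
vertex -1.908 0.422 4.447
vertex -1.949 1.507 4.624
vertex -2.81 0.559 3.398
endloop
endfacet
facet normal -0.037 0.986 0.161
outer loop
vertex -2.851 1.644 3.575
vertex -1.949 1.507 4.624
vertex -1.392 1.898 2.353
endloop
endfacet
facet normal 0.760 0.133 -0.636
outer loop
vertex -0.49 1.761 3.402
vertex -0.449 0.676 3.225
vertex -1.392 1.898 2.353
endloop
endfacet
facet normal -0.037 0.986 0.161
outer loop
vertex -1.392 1.898 2.353
vertex -1.949 1.507 4.624
vertex -0.49 1.761 3.402
endloop
endfacet
facet normal 0.649 -0.099 0.754
outer loop
vertex -0.49 1.761 3.402
vertex -1.908 0.422 4.447
vertex -0.449 0.676 3.225
endloop
endfacet
facet normal 0.649 -0.099 0.754
outer loop
vertex -1.949 1.507 4.624
vertex -1.908 0.422 4.447
vertex -0.49 1.761 3.402
endloop
endfacet
facet normal -0.120 0.651 -0.750
outer loop
vertex 2.116 3.174 -4.397
vertex 1.204 2.768 -4.604
vertex 1.28 3.542 -3.944
endloop
endfacet
facet normal 0.559 0.340 0.756
outer loop
vertex 2.116 3.174 -4.397
vertex 1.28 3.542 -3.944
vertex 1.436 1.492 -3.136
endloop
endfacet
facet normal -0.118 0.651 -0.750
outer loop
vertex 1.28 3.542 -3.944
vertex 1.204 2.768 -4.604
vertex 0.367 3.137 -4.152
endloop
endfacet
facet normal -0.344 0.322 0.882
outer loop
vertex 1.28 3.542 -3.944
vertex 0.367 3.137 -4.152
vertex 1.436 1.492 -3.136
endloop
endfacet
facet normal -0.118 0.651 -0.750
outer loop
vertex 0.367 3.137 -4.152
vertex 1.204 2.768 -4.604
vertex 0.291 2.363 -4.812
endloop
endfacet
facet normal -0.854 -0.287 0.434
outer loop
vertex 0.367 3.137 -4.152
vertex 0.291 2.363 -4.812
vertex 1.436 1.492 -3.136
endloop
endfacet
facet normal -0.119 0.652 -0.749
outer loop
vertex 0.291 2.363 -4.812
vertex 1.204 2.768 -4.604
vertex 1.127 1.995 -5.265
endloop
endfacet
facet normal -0.461 -0.876 -0.140
outer loop
vertex 0.291 2.363 -4.812
vertex 1.127 1.995 -5.265
vertex 1.436 1.492 -3.136
endloop
endfacet
facet normal -0.119 0.652 -0.749
outer loop
vertex 1.127 1.995 -5.265
vertex 1.204 2.768 -4.604
vertex 2.04 2.4 -5.057
endloop
endfacet
facet normal 0.441 -0.857 -0.266
outer loop
vertex 1.127 1.995 -5.265
vertex 2.04 2.4 -5.057
vertex 1.436 1.492 -3.136
endloop
endfacet
facet normal -0.120 0.651 -0.750
outer loop
vertex 2.04 2.4 -5.057
vertex 1.204 2.768 -4.604
vertex 2.116 3.174 -4.397
endloop
endfacet
facet normal 0.951 -0.248 0.182
outer loop
vertex 2.04 2.4 -5.057
vertex 2.116 3.174 -4.397
vertex 1.436 1.492 -3.136
endloop
endfacet

endsolid


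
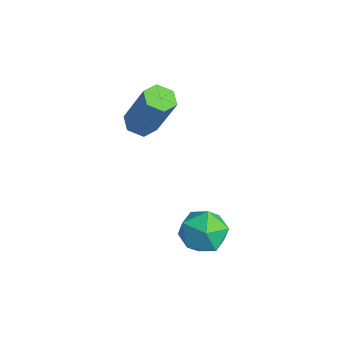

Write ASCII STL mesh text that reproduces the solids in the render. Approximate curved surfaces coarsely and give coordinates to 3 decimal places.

solid 
facet normal -0.390 -0.190 -0.901
outer loop
vertex 0.382 -4.03 -0.24
vertex -0.101 -3.912 -0.056
vertex 0.202 -3.532 -0.267
endloop
endfacet
facet normal 0.856 0.286 -0.430
outer loop
vertex 0.382 -4.03 -0.24
vertex 0.202 -3.532 -0.267
vertex 1.044 -3.707 1.292
endloop
endfacet
facet normal 0.856 0.286 -0.430
outer loop
vertex 1.044 -3.707 1.292
vertex 0.202 -3.532 -0.267
vertex 0.864 -3.209 1.265
endloop
endfacet
facet normal 0.390 0.190 0.901
outer loop
vertex 1.044 -3.707 1.292
vertex 0.864 -3.209 1.265
vertex 0.561 -3.588 1.476
endloop
endfacet
facet normal -0.389 -0.190 -0.901
outer loop
vertex 0.202 -3.532 -0.267
vertex -0.101 -3.912 -0.056
vertex -0.28 -3.414 -0.084
endloop
endfacet
facet normal 0.135 0.956 -0.260
outer loop
vertex 0.202 -3.532 -0.267
vertex -0.28 -3.414 -0.084
vertex 0.864 -3.209 1.265
endloop
endfacet
facet normal 0.137 0.956 -0.261
outer loop
vertex 0.864 -3.209 1.265
vertex -0.28 -3.414 -0.084
vertex 0.382 -3.09 1.448
endloop
endfacet
facet normal 0.389 0.191 0.901
outer loop
vertex 0.864 -3.209 1.265
vertex 0.382 -3.09 1.448
vertex 0.561 -3.588 1.476
endloop
endfacet
facet normal -0.390 -0.191 -0.901
outer loop
vertex -0.28 -3.414 -0.084
vertex -0.101 -3.912 -0.056
vertex -0.584 -3.793 0.128
endloop
endfacet
facet normal -0.721 0.673 0.169
outer loop
vertex -0.28 -3.414 -0.084
vertex -0.584 -3.793 0.128
vertex 0.382 -3.09 1.448
endloop
endfacet
facet normal -0.721 0.672 0.170
outer loop
vertex 0.382 -3.09 1.448
vertex -0.584 -3.793 0.128
vertex 0.078 -3.47 1.66
endloop
endfacet
facet normal 0.390 0.191 0.901
outer loop
vertex 0.382 -3.09 1.448
vertex 0.078 -3.47 1.66
vertex 0.561 -3.588 1.476
endloop
endfacet
facet normal -0.390 -0.190 -0.901
outer loop
vertex -0.584 -3.793 0.128
vertex -0.101 -3.912 -0.056
vertex -0.404 -4.291 0.155
endloop
endfacet
facet normal -0.856 -0.286 0.430
outer loop
vertex -0.584 -3.793 0.128
vertex -0.404 -4.291 0.155
vertex 0.078 -3.47 1.66
endloop
endfacet
facet normal -0.856 -0.286 0.430
outer loop
vertex 0.078 -3.47 1.66
vertex -0.404 -4.291 0.155
vertex 0.258 -3.968 1.687
endloop
endfacet
facet normal 0.390 0.190 0.901
outer loop
vertex 0.078 -3.47 1.66
vertex 0.258 -3.968 1.687
vertex 0.561 -3.588 1.476
endloop
endfacet
facet normal -0.389 -0.191 -0.901
outer loop
vertex -0.404 -4.291 0.155
vertex -0.101 -3.912 -0.056
vertex 0.078 -4.41 -0.028
endloop
endfacet
facet normal -0.137 -0.956 0.261
outer loop
vertex -0.404 -4.291 0.155
vertex 0.078 -4.41 -0.028
vertex 0.258 -3.968 1.687
endloop
endfacet
facet normal -0.135 -0.956 0.261
outer loop
vertex 0.258 -3.968 1.687
vertex 0.078 -4.41 -0.028
vertex 0.74 -4.086 1.504
endloop
endfacet
facet normal 0.389 0.190 0.901
outer loop
vertex 0.258 -3.968 1.687
vertex 0.74 -4.086 1.504
vertex 0.561 -3.588 1.476
endloop
endfacet
facet normal -0.390 -0.191 -0.901
outer loop
vertex 0.078 -4.41 -0.028
vertex -0.101 -3.912 -0.056
vertex 0.382 -4.03 -0.24
endloop
endfacet
facet normal 0.721 -0.672 -0.170
outer loop
vertex 0.078 -4.41 -0.028
vertex 0.382 -4.03 -0.24
vertex 0.74 -4.086 1.504
endloop
endfacet
facet normal 0.720 -0.673 -0.169
outer loop
vertex 0.74 -4.086 1.504
vertex 0.382 -4.03 -0.24
vertex 1.044 -3.707 1.292
endloop
endfacet
facet normal 0.390 0.191 0.901
outer loop
vertex 0.74 -4.086 1.504
vertex 1.044 -3.707 1.292
vertex 0.561 -3.588 1.476
endloop
endfacet
facet normal -0.007 0.784 0.620
outer loop
vertex 2.952 -2.916 -2.15
vertex 3.193 -3.394 -1.543
vertex 3.742 -3.021 -2.008
endloop
endfacet
facet normal 0.140 0.989 -0.047
outer loop
vertex 2.952 -2.916 -2.15
vertex 3.742 -3.021 -2.008
vertex 3.464 -3.018 -2.768
endloop
endfacet
facet normal -0.403 0.789 -0.464
outer loop
vertex 2.952 -2.916 -2.15
vertex 3.464 -3.018 -2.768
vertex 2.745 -3.389 -2.774
endloop
endfacet
facet normal -0.886 0.461 -0.055
outer loop
vertex 2.952 -2.916 -2.15
vertex 2.745 -3.389 -2.774
vertex 2.577 -3.621 -2.016
endloop
endfacet
facet normal -0.641 0.458 0.615
outer loop
vertex 2.952 -2.916 -2.15
vertex 2.577 -3.621 -2.016
vertex 3.193 -3.394 -1.543
endloop
endfacet
facet normal 0.723 0.639 -0.262
outer loop
vertex 3.464 -3.018 -2.768
vertex 3.742 -3.021 -2.008
vertex 4.023 -3.559 -2.544
endloop
endfacet
facet normal 0.485 0.307 0.819
outer loop
vertex 3.742 -3.021 -2.008
vertex 3.193 -3.394 -1.543
vertex 3.855 -3.791 -1.786
endloop
endfacet
facet normal -0.541 -0.223 0.811
outer loop
vertex 3.193 -3.394 -1.543
vertex 2.577 -3.621 -2.016
vertex 3.136 -4.162 -1.792
endloop
endfacet
facet normal -0.937 -0.216 -0.274
outer loop
vertex 2.577 -3.621 -2.016
vertex 2.745 -3.389 -2.774
vertex 2.858 -4.159 -2.552
endloop
endfacet
facet normal -0.155 0.315 -0.936
outer loop
vertex 2.745 -3.389 -2.774
vertex 3.464 -3.018 -2.768
vertex 3.407 -3.786 -3.017
endloop
endfacet
facet normal 0.886 -0.461 0.055
outer loop
vertex 3.648 -4.264 -2.41
vertex 4.023 -3.559 -2.544
vertex 3.855 -3.791 -1.786
endloop
endfacet
facet normal 0.403 -0.789 0.464
outer loop
vertex 3.648 -4.264 -2.41
vertex 3.855 -3.791 -1.786
vertex 3.136 -4.162 -1.792
endloop
endfacet
facet normal -0.140 -0.989 0.047
outer loop
vertex 3.648 -4.264 -2.41
vertex 3.136 -4.162 -1.792
vertex 2.858 -4.159 -2.552
endloop
endfacet
facet normal 0.007 -0.784 -0.620
outer loop
vertex 3.648 -4.264 -2.41
vertex 2.858 -4.159 -2.552
vertex 3.407 -3.786 -3.017
endloop
endfacet
facet normal 0.641 -0.458 -0.615
outer loop
vertex 3.648 -4.264 -2.41
vertex 3.407 -3.786 -3.017
vertex 4.023 -3.559 -2.544
endloop
endfacet
facet normal 0.937 0.216 0.274
outer loop
vertex 3.855 -3.791 -1.786
vertex 4.023 -3.559 -2.544
vertex 3.742 -3.021 -2.008
endloop
endfacet
facet normal 0.155 -0.315 0.936
outer loop
vertex 3.136 -4.162 -1.792
vertex 3.855 -3.791 -1.786
vertex 3.193 -3.394 -1.543
endloop
endfacet
facet normal -0.723 -0.639 0.262
outer loop
vertex 2.858 -4.159 -2.552
vertex 3.136 -4.162 -1.792
vertex 2.577 -3.621 -2.016
endloop
endfacet
facet normal -0.485 -0.307 -0.819
outer loop
vertex 3.407 -3.786 -3.017
vertex 2.858 -4.159 -2.552
vertex 2.745 -3.389 -2.774
endloop
endfacet
facet normal 0.541 0.223 -0.811
outer loop
vertex 4.023 -3.559 -2.544
vertex 3.407 -3.786 -3.017
vertex 3.464 -3.018 -2.768
endloop
endfacet

endsolid


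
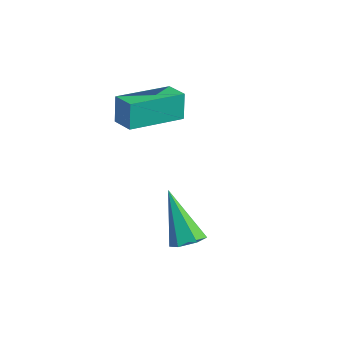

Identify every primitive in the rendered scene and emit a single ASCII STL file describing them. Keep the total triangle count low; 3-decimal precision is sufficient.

solid 
facet normal 0.536 0.016 -0.844
outer loop
vertex 2.827 -3.949 -1.922
vertex 2.286 -3.943 -2.265
vertex 2.557 -3.392 -2.083
endloop
endfacet
facet normal 0.578 0.472 0.666
outer loop
vertex 2.827 -3.949 -1.922
vertex 2.557 -3.392 -2.083
vertex 1.114 -3.977 -0.415
endloop
endfacet
facet normal 0.536 0.016 -0.844
outer loop
vertex 2.557 -3.392 -2.083
vertex 2.286 -3.943 -2.265
vertex 2.016 -3.386 -2.426
endloop
endfacet
facet normal -0.132 0.965 0.225
outer loop
vertex 2.557 -3.392 -2.083
vertex 2.016 -3.386 -2.426
vertex 1.114 -3.977 -0.415
endloop
endfacet
facet normal 0.535 0.015 -0.845
outer loop
vertex 2.016 -3.386 -2.426
vertex 2.286 -3.943 -2.265
vertex 1.746 -3.936 -2.607
endloop
endfacet
facet normal -0.840 0.489 -0.233
outer loop
vertex 2.016 -3.386 -2.426
vertex 1.746 -3.936 -2.607
vertex 1.114 -3.977 -0.415
endloop
endfacet
facet normal 0.535 0.015 -0.845
outer loop
vertex 1.746 -3.936 -2.607
vertex 2.286 -3.943 -2.265
vertex 2.016 -4.494 -2.446
endloop
endfacet
facet normal -0.841 -0.479 -0.251
outer loop
vertex 1.746 -3.936 -2.607
vertex 2.016 -4.494 -2.446
vertex 1.114 -3.977 -0.415
endloop
endfacet
facet normal 0.534 0.016 -0.845
outer loop
vertex 2.016 -4.494 -2.446
vertex 2.286 -3.943 -2.265
vertex 2.557 -4.5 -2.104
endloop
endfacet
facet normal -0.131 -0.973 0.190
outer loop
vertex 2.016 -4.494 -2.446
vertex 2.557 -4.5 -2.104
vertex 1.114 -3.977 -0.415
endloop
endfacet
facet normal 0.536 0.016 -0.844
outer loop
vertex 2.557 -4.5 -2.104
vertex 2.286 -3.943 -2.265
vertex 2.827 -3.949 -1.922
endloop
endfacet
facet normal 0.578 -0.497 0.647
outer loop
vertex 2.557 -4.5 -2.104
vertex 2.827 -3.949 -1.922
vertex 1.114 -3.977 -0.415
endloop
endfacet
facet normal -0.992 -0.027 -0.120
outer loop
vertex -2.726 -3.696 1.908
vertex -2.757 -1.529 1.673
vertex -2.586 -3.817 0.773
endloop
endfacet
facet normal 0.014 -0.994 0.108
outer loop
vertex -1.643 -3.791 0.887
vertex -2.726 -3.696 1.908
vertex -2.586 -3.817 0.773
endloop
endfacet
facet normal -0.992 -0.027 -0.120
outer loop
vertex -2.586 -3.817 0.773
vertex -2.757 -1.529 1.673
vertex -2.616 -1.65 0.538
endloop
endfacet
facet normal 0.122 -0.105 -0.987
outer loop
vertex -2.616 -1.65 0.538
vertex -1.643 -3.791 0.887
vertex -2.586 -3.817 0.773
endloop
endfacet
facet normal -0.122 0.105 0.987
outer loop
vertex -2.726 -3.696 1.908
vertex -1.814 -1.503 1.787
vertex -2.757 -1.529 1.673
endloop
endfacet
facet normal 0.014 -0.994 0.108
outer loop
vertex -1.784 -3.67 2.022
vertex -2.726 -3.696 1.908
vertex -1.643 -3.791 0.887
endloop
endfacet
facet normal -0.122 0.105 0.987
outer loop
vertex -1.784 -3.67 2.022
vertex -1.814 -1.503 1.787
vertex -2.726 -3.696 1.908
endloop
endfacet
facet normal -0.014 0.994 -0.108
outer loop
vertex -2.757 -1.529 1.673
vertex -1.814 -1.503 1.787
vertex -2.616 -1.65 0.538
endloop
endfacet
facet normal 0.122 -0.105 -0.987
outer loop
vertex -1.674 -1.624 0.652
vertex -1.643 -3.791 0.887
vertex -2.616 -1.65 0.538
endloop
endfacet
facet normal -0.014 0.994 -0.108
outer loop
vertex -2.616 -1.65 0.538
vertex -1.814 -1.503 1.787
vertex -1.674 -1.624 0.652
endloop
endfacet
facet normal 0.992 0.027 0.120
outer loop
vertex -1.674 -1.624 0.652
vertex -1.784 -3.67 2.022
vertex -1.643 -3.791 0.887
endloop
endfacet
facet normal 0.992 0.027 0.120
outer loop
vertex -1.814 -1.503 1.787
vertex -1.784 -3.67 2.022
vertex -1.674 -1.624 0.652
endloop
endfacet

endsolid


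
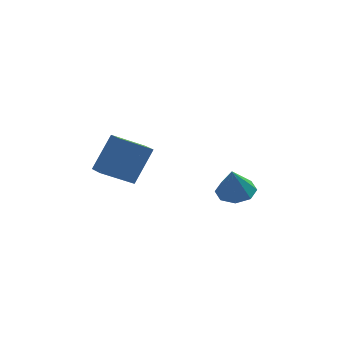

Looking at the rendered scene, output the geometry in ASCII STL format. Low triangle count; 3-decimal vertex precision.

solid 
facet normal -0.420 -0.381 -0.823
outer loop
vertex -2.215 -0.356 3.104
vertex -2.559 0.531 2.869
vertex -0.684 -0.012 2.163
endloop
endfacet
facet normal 0.351 -0.905 0.240
outer loop
vertex 0.199 0.789 3.891
vertex -2.215 -0.356 3.104
vertex -0.684 -0.012 2.163
endloop
endfacet
facet normal -0.421 -0.382 -0.823
outer loop
vertex -0.684 -0.012 2.163
vertex -2.559 0.531 2.869
vertex -1.028 0.875 1.927
endloop
endfacet
facet normal 0.837 0.188 -0.515
outer loop
vertex -1.028 0.875 1.927
vertex 0.199 0.789 3.891
vertex -0.684 -0.012 2.163
endloop
endfacet
facet normal -0.837 -0.188 0.515
outer loop
vertex -2.215 -0.356 3.104
vertex -1.676 1.332 4.597
vertex -2.559 0.531 2.869
endloop
endfacet
facet normal 0.351 -0.905 0.240
outer loop
vertex -1.332 0.445 4.833
vertex -2.215 -0.356 3.104
vertex 0.199 0.789 3.891
endloop
endfacet
facet normal -0.837 -0.188 0.514
outer loop
vertex -1.332 0.445 4.833
vertex -1.676 1.332 4.597
vertex -2.215 -0.356 3.104
endloop
endfacet
facet normal -0.351 0.905 -0.240
outer loop
vertex -2.559 0.531 2.869
vertex -1.676 1.332 4.597
vertex -1.028 0.875 1.927
endloop
endfacet
facet normal 0.837 0.188 -0.514
outer loop
vertex -0.145 1.676 3.656
vertex 0.199 0.789 3.891
vertex -1.028 0.875 1.927
endloop
endfacet
facet normal -0.351 0.905 -0.240
outer loop
vertex -1.028 0.875 1.927
vertex -1.676 1.332 4.597
vertex -0.145 1.676 3.656
endloop
endfacet
facet normal 0.421 0.381 0.823
outer loop
vertex -0.145 1.676 3.656
vertex -1.332 0.445 4.833
vertex 0.199 0.789 3.891
endloop
endfacet
facet normal 0.420 0.382 0.823
outer loop
vertex -1.676 1.332 4.597
vertex -1.332 0.445 4.833
vertex -0.145 1.676 3.656
endloop
endfacet
facet normal 0.144 0.289 -0.946
outer loop
vertex 5.074 2.54 0.1
vertex 4.1 2.68 -0.005
vertex 4.861 3.244 0.283
endloop
endfacet
facet normal 0.761 0.063 0.645
outer loop
vertex 5.074 2.54 0.1
vertex 4.861 3.244 0.283
vertex 3.86 2.2 1.565
endloop
endfacet
facet normal 0.144 0.289 -0.946
outer loop
vertex 4.861 3.244 0.283
vertex 4.1 2.68 -0.005
vertex 4.202 3.617 0.297
endloop
endfacet
facet normal 0.343 0.579 0.740
outer loop
vertex 4.861 3.244 0.283
vertex 4.202 3.617 0.297
vertex 3.86 2.2 1.565
endloop
endfacet
facet normal 0.145 0.289 -0.946
outer loop
vertex 4.202 3.617 0.297
vertex 4.1 2.68 -0.005
vertex 3.483 3.442 0.133
endloop
endfacet
facet normal -0.316 0.674 0.668
outer loop
vertex 4.202 3.617 0.297
vertex 3.483 3.442 0.133
vertex 3.86 2.2 1.565
endloop
endfacet
facet normal 0.144 0.288 -0.947
outer loop
vertex 3.483 3.442 0.133
vertex 4.1 2.68 -0.005
vertex 3.126 2.82 -0.111
endloop
endfacet
facet normal -0.832 0.292 0.472
outer loop
vertex 3.483 3.442 0.133
vertex 3.126 2.82 -0.111
vertex 3.86 2.2 1.565
endloop
endfacet
facet normal 0.145 0.290 -0.946
outer loop
vertex 3.126 2.82 -0.111
vertex 4.1 2.68 -0.005
vertex 3.339 2.117 -0.294
endloop
endfacet
facet normal -0.901 -0.343 0.268
outer loop
vertex 3.126 2.82 -0.111
vertex 3.339 2.117 -0.294
vertex 3.86 2.2 1.565
endloop
endfacet
facet normal 0.145 0.290 -0.946
outer loop
vertex 3.339 2.117 -0.294
vertex 4.1 2.68 -0.005
vertex 3.998 1.743 -0.308
endloop
endfacet
facet normal -0.483 -0.858 0.174
outer loop
vertex 3.339 2.117 -0.294
vertex 3.998 1.743 -0.308
vertex 3.86 2.2 1.565
endloop
endfacet
facet normal 0.145 0.290 -0.946
outer loop
vertex 3.998 1.743 -0.308
vertex 4.1 2.68 -0.005
vertex 4.717 1.918 -0.144
endloop
endfacet
facet normal 0.176 -0.953 0.246
outer loop
vertex 3.998 1.743 -0.308
vertex 4.717 1.918 -0.144
vertex 3.86 2.2 1.565
endloop
endfacet
facet normal 0.144 0.289 -0.947
outer loop
vertex 4.717 1.918 -0.144
vertex 4.1 2.68 -0.005
vertex 5.074 2.54 0.1
endloop
endfacet
facet normal 0.692 -0.571 0.441
outer loop
vertex 4.717 1.918 -0.144
vertex 5.074 2.54 0.1
vertex 3.86 2.2 1.565
endloop
endfacet

endsolid


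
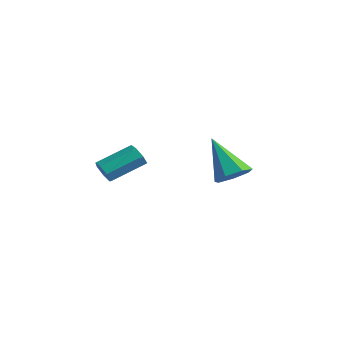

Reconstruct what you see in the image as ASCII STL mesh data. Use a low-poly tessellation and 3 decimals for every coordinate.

solid 
facet normal -0.267 -0.856 -0.442
outer loop
vertex 1.175 -3.568 -3.792
vertex 0.752 -3.583 -3.508
vertex 0.82 -3.368 -3.965
endloop
endfacet
facet normal 0.534 0.250 -0.807
outer loop
vertex 1.175 -3.568 -3.792
vertex 0.82 -3.368 -3.965
vertex 1.571 -2.302 -3.137
endloop
endfacet
facet normal 0.534 0.250 -0.807
outer loop
vertex 1.571 -2.302 -3.137
vertex 0.82 -3.368 -3.965
vertex 1.216 -2.102 -3.31
endloop
endfacet
facet normal 0.267 0.856 0.442
outer loop
vertex 1.571 -2.302 -3.137
vertex 1.216 -2.102 -3.31
vertex 1.148 -2.317 -2.852
endloop
endfacet
facet normal -0.268 -0.856 -0.442
outer loop
vertex 0.82 -3.368 -3.965
vertex 0.752 -3.583 -3.508
vertex 0.414 -3.33 -3.793
endloop
endfacet
facet normal -0.295 0.510 -0.808
outer loop
vertex 0.82 -3.368 -3.965
vertex 0.414 -3.33 -3.793
vertex 1.216 -2.102 -3.31
endloop
endfacet
facet normal -0.294 0.510 -0.809
outer loop
vertex 1.216 -2.102 -3.31
vertex 0.414 -3.33 -3.793
vertex 0.81 -2.063 -3.138
endloop
endfacet
facet normal 0.269 0.856 0.442
outer loop
vertex 1.216 -2.102 -3.31
vertex 0.81 -2.063 -3.138
vertex 1.148 -2.317 -2.852
endloop
endfacet
facet normal -0.268 -0.856 -0.442
outer loop
vertex 0.414 -3.33 -3.793
vertex 0.752 -3.583 -3.508
vertex 0.262 -3.482 -3.407
endloop
endfacet
facet normal -0.900 0.386 -0.202
outer loop
vertex 0.414 -3.33 -3.793
vertex 0.262 -3.482 -3.407
vertex 0.81 -2.063 -3.138
endloop
endfacet
facet normal -0.901 0.386 -0.199
outer loop
vertex 0.81 -2.063 -3.138
vertex 0.262 -3.482 -3.407
vertex 0.659 -2.216 -2.751
endloop
endfacet
facet normal 0.268 0.856 0.443
outer loop
vertex 0.81 -2.063 -3.138
vertex 0.659 -2.216 -2.751
vertex 1.148 -2.317 -2.852
endloop
endfacet
facet normal -0.268 -0.856 -0.443
outer loop
vertex 0.262 -3.482 -3.407
vertex 0.752 -3.583 -3.508
vertex 0.479 -3.711 -3.096
endloop
endfacet
facet normal -0.830 -0.029 0.558
outer loop
vertex 0.262 -3.482 -3.407
vertex 0.479 -3.711 -3.096
vertex 0.659 -2.216 -2.751
endloop
endfacet
facet normal -0.829 -0.029 0.559
outer loop
vertex 0.659 -2.216 -2.751
vertex 0.479 -3.711 -3.096
vertex 0.876 -2.444 -2.441
endloop
endfacet
facet normal 0.268 0.856 0.442
outer loop
vertex 0.659 -2.216 -2.751
vertex 0.876 -2.444 -2.441
vertex 1.148 -2.317 -2.852
endloop
endfacet
facet normal -0.267 -0.856 -0.443
outer loop
vertex 0.479 -3.711 -3.096
vertex 0.752 -3.583 -3.508
vertex 0.901 -3.843 -3.095
endloop
endfacet
facet normal -0.134 -0.422 0.897
outer loop
vertex 0.479 -3.711 -3.096
vertex 0.901 -3.843 -3.095
vertex 0.876 -2.444 -2.441
endloop
endfacet
facet normal -0.135 -0.422 0.897
outer loop
vertex 0.876 -2.444 -2.441
vertex 0.901 -3.843 -3.095
vertex 1.298 -2.577 -2.44
endloop
endfacet
facet normal 0.269 0.856 0.442
outer loop
vertex 0.876 -2.444 -2.441
vertex 1.298 -2.577 -2.44
vertex 1.148 -2.317 -2.852
endloop
endfacet
facet normal -0.268 -0.856 -0.442
outer loop
vertex 0.901 -3.843 -3.095
vertex 0.752 -3.583 -3.508
vertex 1.211 -3.78 -3.405
endloop
endfacet
facet normal 0.662 -0.498 0.561
outer loop
vertex 0.901 -3.843 -3.095
vertex 1.211 -3.78 -3.405
vertex 1.298 -2.577 -2.44
endloop
endfacet
facet normal 0.662 -0.498 0.561
outer loop
vertex 1.298 -2.577 -2.44
vertex 1.211 -3.78 -3.405
vertex 1.608 -2.514 -2.75
endloop
endfacet
facet normal 0.268 0.856 0.442
outer loop
vertex 1.298 -2.577 -2.44
vertex 1.608 -2.514 -2.75
vertex 1.148 -2.317 -2.852
endloop
endfacet
facet normal -0.268 -0.855 -0.444
outer loop
vertex 1.211 -3.78 -3.405
vertex 0.752 -3.583 -3.508
vertex 1.175 -3.568 -3.792
endloop
endfacet
facet normal 0.960 -0.199 -0.198
outer loop
vertex 1.211 -3.78 -3.405
vertex 1.175 -3.568 -3.792
vertex 1.608 -2.514 -2.75
endloop
endfacet
facet normal 0.960 -0.197 -0.200
outer loop
vertex 1.608 -2.514 -2.75
vertex 1.175 -3.568 -3.792
vertex 1.571 -2.302 -3.137
endloop
endfacet
facet normal 0.268 0.855 0.443
outer loop
vertex 1.608 -2.514 -2.75
vertex 1.571 -2.302 -3.137
vertex 1.148 -2.317 -2.852
endloop
endfacet
facet normal 0.617 0.005 -0.787
outer loop
vertex 2.63 1.177 -4.05
vertex 2.039 1.295 -4.513
vertex 2.478 1.808 -4.165
endloop
endfacet
facet normal 0.504 0.271 0.820
outer loop
vertex 2.63 1.177 -4.05
vertex 2.478 1.808 -4.165
vertex 0.841 1.285 -2.987
endloop
endfacet
facet normal 0.618 0.005 -0.786
outer loop
vertex 2.478 1.808 -4.165
vertex 2.039 1.295 -4.513
vertex 1.996 2.053 -4.542
endloop
endfacet
facet normal 0.067 0.874 0.482
outer loop
vertex 2.478 1.808 -4.165
vertex 1.996 2.053 -4.542
vertex 0.841 1.285 -2.987
endloop
endfacet
facet normal 0.617 0.005 -0.787
outer loop
vertex 1.996 2.053 -4.542
vertex 2.039 1.295 -4.513
vertex 1.546 1.728 -4.897
endloop
endfacet
facet normal -0.574 0.819 -0.022
outer loop
vertex 1.996 2.053 -4.542
vertex 1.546 1.728 -4.897
vertex 0.841 1.285 -2.987
endloop
endfacet
facet normal 0.617 0.005 -0.787
outer loop
vertex 1.546 1.728 -4.897
vertex 2.039 1.295 -4.513
vertex 1.467 1.076 -4.963
endloop
endfacet
facet normal -0.939 0.145 -0.313
outer loop
vertex 1.546 1.728 -4.897
vertex 1.467 1.076 -4.963
vertex 0.841 1.285 -2.987
endloop
endfacet
facet normal 0.617 0.006 -0.787
outer loop
vertex 1.467 1.076 -4.963
vertex 2.039 1.295 -4.513
vertex 1.819 0.59 -4.691
endloop
endfacet
facet normal -0.750 -0.639 -0.170
outer loop
vertex 1.467 1.076 -4.963
vertex 1.819 0.59 -4.691
vertex 0.841 1.285 -2.987
endloop
endfacet
facet normal 0.618 0.006 -0.786
outer loop
vertex 1.819 0.59 -4.691
vertex 2.039 1.295 -4.513
vertex 2.336 0.634 -4.284
endloop
endfacet
facet normal -0.153 -0.943 0.297
outer loop
vertex 1.819 0.59 -4.691
vertex 2.336 0.634 -4.284
vertex 0.841 1.285 -2.987
endloop
endfacet
facet normal 0.617 0.005 -0.787
outer loop
vertex 2.336 0.634 -4.284
vertex 2.039 1.295 -4.513
vertex 2.63 1.177 -4.05
endloop
endfacet
facet normal 0.406 -0.538 0.738
outer loop
vertex 2.336 0.634 -4.284
vertex 2.63 1.177 -4.05
vertex 0.841 1.285 -2.987
endloop
endfacet

endsolid


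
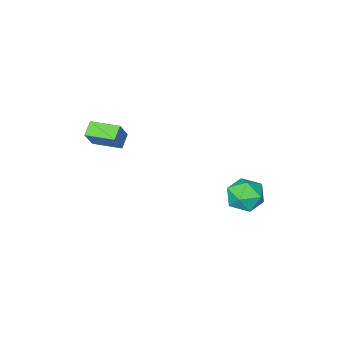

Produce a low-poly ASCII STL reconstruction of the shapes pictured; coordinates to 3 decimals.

solid 
facet normal -0.981 0.055 -0.184
outer loop
vertex -3.767 1.746 -3.176
vertex -3.858 0.536 -3.052
vertex -3.999 1.26 -2.081
endloop
endfacet
facet normal -0.748 0.651 0.131
outer loop
vertex -3.767 1.746 -3.176
vertex -3.999 1.26 -2.081
vertex -3.211 2.185 -2.183
endloop
endfacet
facet normal -0.235 0.931 -0.280
outer loop
vertex -3.767 1.746 -3.176
vertex -3.211 2.185 -2.183
vertex -2.582 2.033 -3.217
endloop
endfacet
facet normal -0.152 0.506 -0.849
outer loop
vertex -3.767 1.746 -3.176
vertex -2.582 2.033 -3.217
vertex -2.982 1.013 -3.754
endloop
endfacet
facet normal -0.613 -0.035 -0.789
outer loop
vertex -3.767 1.746 -3.176
vertex -2.982 1.013 -3.754
vertex -3.858 0.536 -3.052
endloop
endfacet
facet normal -0.455 0.471 0.756
outer loop
vertex -3.211 2.185 -2.183
vertex -3.999 1.26 -2.081
vertex -2.958 1.247 -1.446
endloop
endfacet
facet normal -0.834 -0.494 0.247
outer loop
vertex -3.999 1.26 -2.081
vertex -3.858 0.536 -3.052
vertex -3.358 0.227 -1.983
endloop
endfacet
facet normal -0.238 -0.639 -0.731
outer loop
vertex -3.858 0.536 -3.052
vertex -2.982 1.013 -3.754
vertex -2.729 0.075 -3.017
endloop
endfacet
facet normal 0.508 0.237 -0.828
outer loop
vertex -2.982 1.013 -3.754
vertex -2.582 2.033 -3.217
vertex -1.941 1.0 -3.119
endloop
endfacet
facet normal 0.374 0.923 0.092
outer loop
vertex -2.582 2.033 -3.217
vertex -3.211 2.185 -2.183
vertex -2.082 1.724 -2.148
endloop
endfacet
facet normal 0.152 -0.506 0.849
outer loop
vertex -2.173 0.514 -2.024
vertex -2.958 1.247 -1.446
vertex -3.358 0.227 -1.983
endloop
endfacet
facet normal 0.235 -0.931 0.280
outer loop
vertex -2.173 0.514 -2.024
vertex -3.358 0.227 -1.983
vertex -2.729 0.075 -3.017
endloop
endfacet
facet normal 0.748 -0.651 -0.131
outer loop
vertex -2.173 0.514 -2.024
vertex -2.729 0.075 -3.017
vertex -1.941 1.0 -3.119
endloop
endfacet
facet normal 0.981 -0.055 0.184
outer loop
vertex -2.173 0.514 -2.024
vertex -1.941 1.0 -3.119
vertex -2.082 1.724 -2.148
endloop
endfacet
facet normal 0.613 0.035 0.789
outer loop
vertex -2.173 0.514 -2.024
vertex -2.082 1.724 -2.148
vertex -2.958 1.247 -1.446
endloop
endfacet
facet normal -0.508 -0.237 0.828
outer loop
vertex -3.358 0.227 -1.983
vertex -2.958 1.247 -1.446
vertex -3.999 1.26 -2.081
endloop
endfacet
facet normal -0.374 -0.923 -0.092
outer loop
vertex -2.729 0.075 -3.017
vertex -3.358 0.227 -1.983
vertex -3.858 0.536 -3.052
endloop
endfacet
facet normal 0.455 -0.471 -0.756
outer loop
vertex -1.941 1.0 -3.119
vertex -2.729 0.075 -3.017
vertex -2.982 1.013 -3.754
endloop
endfacet
facet normal 0.834 0.494 -0.247
outer loop
vertex -2.082 1.724 -2.148
vertex -1.941 1.0 -3.119
vertex -2.582 2.033 -3.217
endloop
endfacet
facet normal 0.238 0.639 0.731
outer loop
vertex -2.958 1.247 -1.446
vertex -2.082 1.724 -2.148
vertex -3.211 2.185 -2.183
endloop
endfacet
facet normal -0.527 0.846 0.078
outer loop
vertex 2.742 -1.814 3.306
vertex 3.4 -1.515 4.504
vertex 3.428 -1.341 2.81
endloop
endfacet
facet normal -0.471 -0.215 -0.856
outer loop
vertex 4.34 -2.805 2.676
vertex 2.742 -1.814 3.306
vertex 3.428 -1.341 2.81
endloop
endfacet
facet normal -0.526 0.847 0.078
outer loop
vertex 3.428 -1.341 2.81
vertex 3.4 -1.515 4.504
vertex 4.087 -1.042 4.009
endloop
endfacet
facet normal 0.708 0.488 -0.511
outer loop
vertex 4.087 -1.042 4.009
vertex 4.34 -2.805 2.676
vertex 3.428 -1.341 2.81
endloop
endfacet
facet normal -0.708 -0.488 0.511
outer loop
vertex 2.742 -1.814 3.306
vertex 4.312 -2.979 4.37
vertex 3.4 -1.515 4.504
endloop
endfacet
facet normal -0.470 -0.214 -0.856
outer loop
vertex 3.653 -3.278 3.171
vertex 2.742 -1.814 3.306
vertex 4.34 -2.805 2.676
endloop
endfacet
facet normal -0.708 -0.488 0.511
outer loop
vertex 3.653 -3.278 3.171
vertex 4.312 -2.979 4.37
vertex 2.742 -1.814 3.306
endloop
endfacet
facet normal 0.470 0.214 0.856
outer loop
vertex 3.4 -1.515 4.504
vertex 4.312 -2.979 4.37
vertex 4.087 -1.042 4.009
endloop
endfacet
facet normal 0.708 0.488 -0.511
outer loop
vertex 4.998 -2.506 3.874
vertex 4.34 -2.805 2.676
vertex 4.087 -1.042 4.009
endloop
endfacet
facet normal 0.471 0.214 0.856
outer loop
vertex 4.087 -1.042 4.009
vertex 4.312 -2.979 4.37
vertex 4.998 -2.506 3.874
endloop
endfacet
facet normal 0.527 -0.847 -0.078
outer loop
vertex 4.998 -2.506 3.874
vertex 3.653 -3.278 3.171
vertex 4.34 -2.805 2.676
endloop
endfacet
facet normal 0.527 -0.846 -0.078
outer loop
vertex 4.312 -2.979 4.37
vertex 3.653 -3.278 3.171
vertex 4.998 -2.506 3.874
endloop
endfacet

endsolid
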